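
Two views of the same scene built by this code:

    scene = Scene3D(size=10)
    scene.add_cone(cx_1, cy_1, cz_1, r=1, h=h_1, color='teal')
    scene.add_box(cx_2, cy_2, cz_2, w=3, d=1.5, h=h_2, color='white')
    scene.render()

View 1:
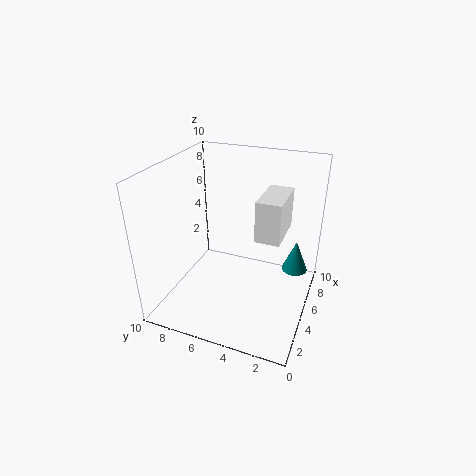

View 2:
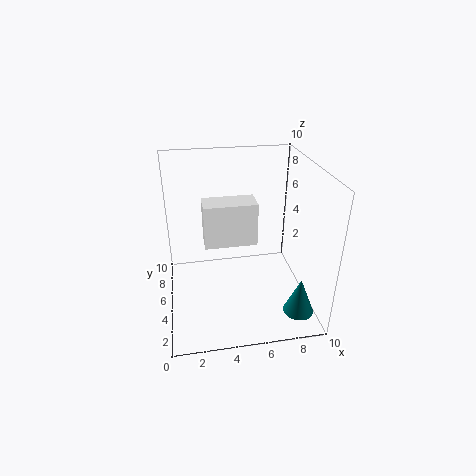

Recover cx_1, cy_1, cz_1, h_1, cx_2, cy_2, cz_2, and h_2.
cx_1 = 8.5
cy_1 = 1.5
cz_1 = 1
h_1 = 2.5
cx_2 = 2.5
cy_2 = 1.5
cz_2 = 6.5
h_2 = 2.5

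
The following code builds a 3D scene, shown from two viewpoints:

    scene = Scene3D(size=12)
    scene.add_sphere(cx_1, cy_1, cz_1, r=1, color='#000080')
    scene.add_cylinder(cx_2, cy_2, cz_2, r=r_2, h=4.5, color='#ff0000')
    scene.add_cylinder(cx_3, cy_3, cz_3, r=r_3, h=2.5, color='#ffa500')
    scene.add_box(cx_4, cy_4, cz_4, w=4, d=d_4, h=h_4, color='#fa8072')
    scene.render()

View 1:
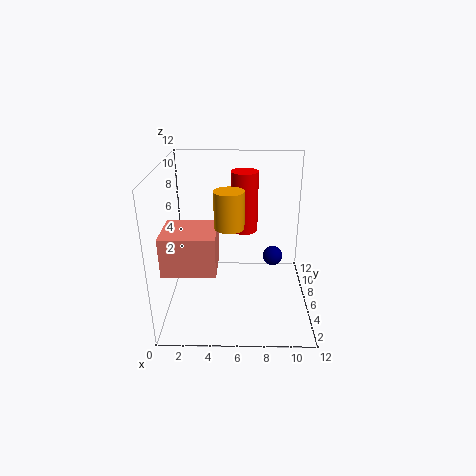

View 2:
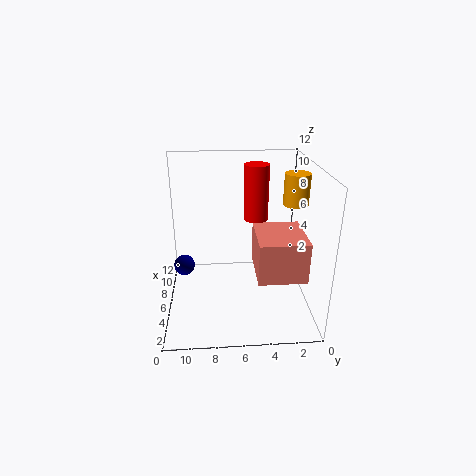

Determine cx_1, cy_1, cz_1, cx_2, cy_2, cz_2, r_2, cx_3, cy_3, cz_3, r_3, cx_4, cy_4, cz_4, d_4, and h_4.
cx_1 = 9.5
cy_1 = 11
cz_1 = 1.5
cx_2 = 6.5
cy_2 = 4.5
cz_2 = 7.5
r_2 = 1
cx_3 = 5.5
cy_3 = 1.5
cz_3 = 9
r_3 = 1
cx_4 = 0.5
cy_4 = 1.5
cz_4 = 5
d_4 = 3.5
h_4 = 3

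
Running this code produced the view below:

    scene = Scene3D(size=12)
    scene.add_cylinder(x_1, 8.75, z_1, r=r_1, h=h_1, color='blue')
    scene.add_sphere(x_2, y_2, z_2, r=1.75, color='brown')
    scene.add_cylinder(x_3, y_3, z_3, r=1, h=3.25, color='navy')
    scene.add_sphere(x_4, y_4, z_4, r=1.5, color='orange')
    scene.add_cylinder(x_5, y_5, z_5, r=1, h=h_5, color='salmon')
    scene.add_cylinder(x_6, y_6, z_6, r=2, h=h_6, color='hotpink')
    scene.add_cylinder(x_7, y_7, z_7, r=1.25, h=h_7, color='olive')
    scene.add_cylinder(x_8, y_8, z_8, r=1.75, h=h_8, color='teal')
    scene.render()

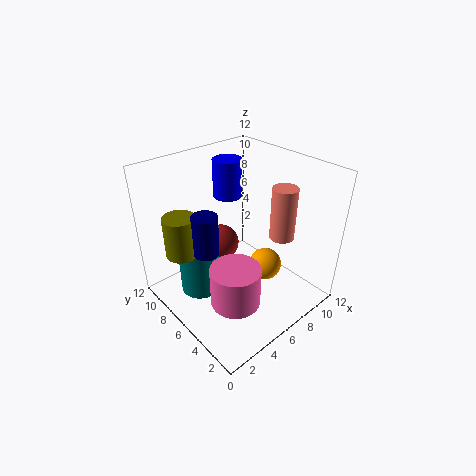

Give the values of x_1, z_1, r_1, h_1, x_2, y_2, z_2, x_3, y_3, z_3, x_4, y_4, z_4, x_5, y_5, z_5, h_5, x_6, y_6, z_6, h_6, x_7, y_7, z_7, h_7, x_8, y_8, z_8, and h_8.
x_1 = 7.25; z_1 = 8.5; r_1 = 1.25; h_1 = 3.25; x_2 = 7.5; y_2 = 10.25; z_2 = 2.75; x_3 = 2.75; y_3 = 6; z_3 = 6; x_4 = 9.25; y_4 = 5.75; z_4 = 1.75; x_5 = 8.25; y_5 = 3.25; z_5 = 6.5; h_5 = 4.25; x_6 = 3.75; y_6 = 3.75; z_6 = 2; h_6 = 3.25; x_7 = 1.5; y_7 = 7.5; z_7 = 5.75; h_7 = 3.25; x_8 = 3.5; y_8 = 8.25; z_8 = 0.75; h_8 = 5.75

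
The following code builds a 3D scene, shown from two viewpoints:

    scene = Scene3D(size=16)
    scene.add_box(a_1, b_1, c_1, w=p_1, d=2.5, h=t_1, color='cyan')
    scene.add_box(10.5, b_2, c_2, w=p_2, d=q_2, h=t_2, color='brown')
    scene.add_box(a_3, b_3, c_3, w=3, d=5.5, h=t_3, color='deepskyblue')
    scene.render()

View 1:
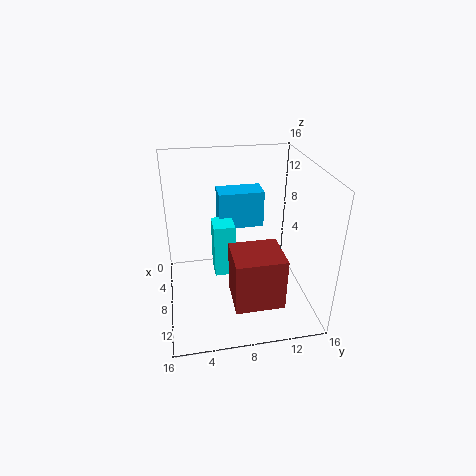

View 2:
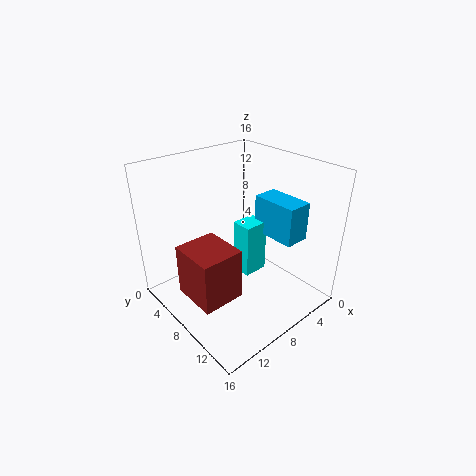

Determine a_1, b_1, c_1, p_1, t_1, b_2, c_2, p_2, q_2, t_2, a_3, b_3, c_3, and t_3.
a_1 = 3.5, b_1 = 5.5, c_1 = 2, p_1 = 3, t_1 = 6.5, b_2 = 6.5, c_2 = 3.5, p_2 = 4.5, q_2 = 5, t_2 = 5.5, a_3 = 1, b_3 = 6.5, c_3 = 7, t_3 = 4.5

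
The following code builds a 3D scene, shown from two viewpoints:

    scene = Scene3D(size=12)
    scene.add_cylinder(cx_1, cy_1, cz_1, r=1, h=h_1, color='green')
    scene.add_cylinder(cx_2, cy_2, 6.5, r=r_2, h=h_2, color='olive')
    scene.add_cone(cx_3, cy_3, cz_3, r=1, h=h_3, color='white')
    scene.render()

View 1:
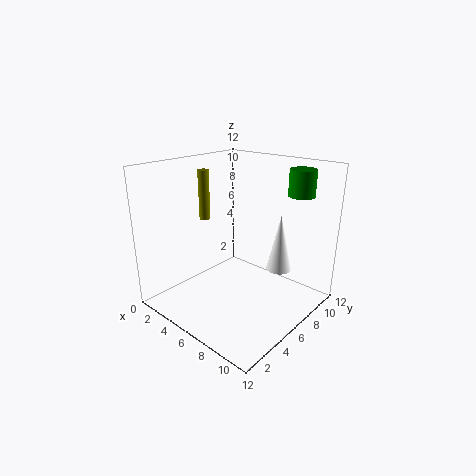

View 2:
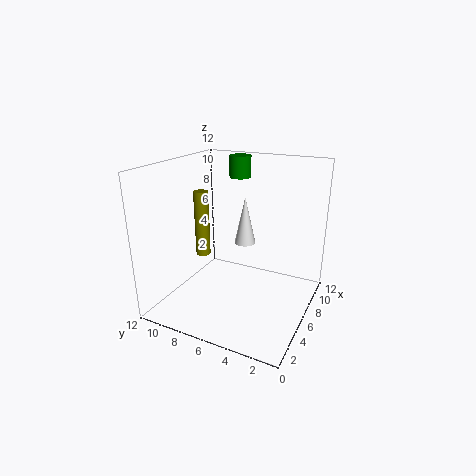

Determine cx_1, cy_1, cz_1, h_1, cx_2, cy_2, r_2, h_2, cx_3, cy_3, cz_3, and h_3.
cx_1 = 10.5, cy_1 = 8, cz_1 = 10, h_1 = 2, cx_2 = 1.5, cy_2 = 6.5, r_2 = 0.5, h_2 = 4.5, cx_3 = 9.5, cy_3 = 7, cz_3 = 4, h_3 = 4.5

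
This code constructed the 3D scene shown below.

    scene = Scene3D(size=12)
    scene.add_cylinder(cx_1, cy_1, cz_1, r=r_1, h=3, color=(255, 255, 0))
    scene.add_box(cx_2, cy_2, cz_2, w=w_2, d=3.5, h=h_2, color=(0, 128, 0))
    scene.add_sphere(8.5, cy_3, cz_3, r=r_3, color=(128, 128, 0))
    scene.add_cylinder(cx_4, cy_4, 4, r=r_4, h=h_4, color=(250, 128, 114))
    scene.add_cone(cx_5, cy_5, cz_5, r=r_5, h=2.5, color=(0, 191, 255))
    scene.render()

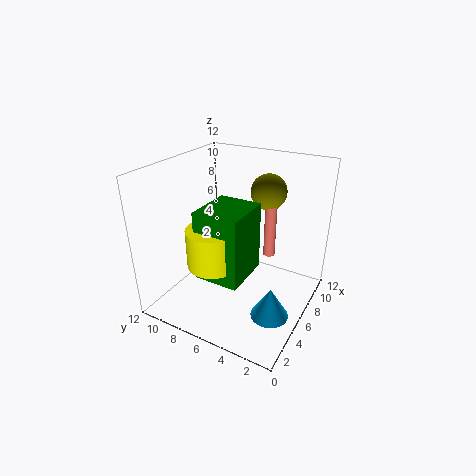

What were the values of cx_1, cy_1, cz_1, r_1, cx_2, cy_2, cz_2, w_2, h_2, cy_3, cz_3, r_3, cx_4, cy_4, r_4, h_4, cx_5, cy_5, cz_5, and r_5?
cx_1 = 3; cy_1 = 6.5; cz_1 = 5; r_1 = 2; cx_2 = 2; cy_2 = 4; cz_2 = 4; w_2 = 4; h_2 = 5.5; cy_3 = 4.5; cz_3 = 9.5; r_3 = 1.5; cx_4 = 8; cy_4 = 4; r_4 = 0.5; h_4 = 4.5; cx_5 = 4; cy_5 = 2; cz_5 = 1; r_5 = 1.5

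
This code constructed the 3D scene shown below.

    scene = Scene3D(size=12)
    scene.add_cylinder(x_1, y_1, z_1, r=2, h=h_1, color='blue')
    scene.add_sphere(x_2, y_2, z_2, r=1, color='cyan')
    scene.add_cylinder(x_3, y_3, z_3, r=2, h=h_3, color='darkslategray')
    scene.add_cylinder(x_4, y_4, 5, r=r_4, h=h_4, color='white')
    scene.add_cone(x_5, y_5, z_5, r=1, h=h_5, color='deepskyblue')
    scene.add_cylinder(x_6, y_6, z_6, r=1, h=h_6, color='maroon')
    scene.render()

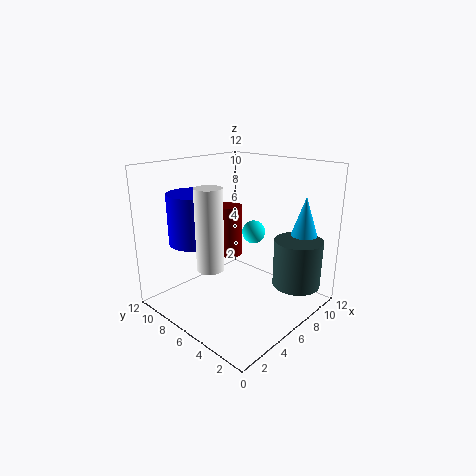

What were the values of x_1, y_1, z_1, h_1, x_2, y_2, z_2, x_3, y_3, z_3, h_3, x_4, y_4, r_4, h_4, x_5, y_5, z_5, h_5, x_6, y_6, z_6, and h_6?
x_1 = 3
y_1 = 8
z_1 = 6
h_1 = 4
x_2 = 8
y_2 = 6
z_2 = 6
x_3 = 9
y_3 = 2
z_3 = 2
h_3 = 4
x_4 = 2
y_4 = 5
r_4 = 1
h_4 = 6
x_5 = 8
y_5 = 1
z_5 = 7
h_5 = 3
x_6 = 5
y_6 = 6
z_6 = 5
h_6 = 4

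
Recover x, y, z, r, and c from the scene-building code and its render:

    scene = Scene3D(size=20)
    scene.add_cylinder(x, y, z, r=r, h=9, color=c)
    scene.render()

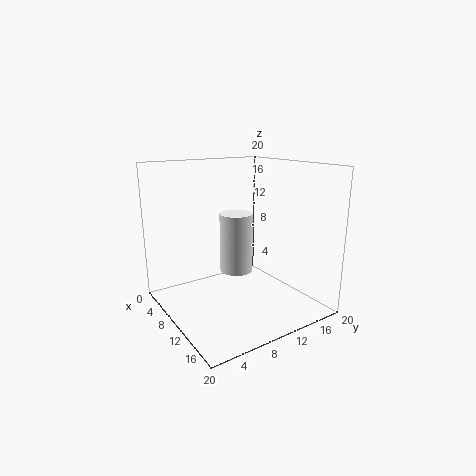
x = 6.5; y = 12; z = 3.5; r = 2.5; c = 'white'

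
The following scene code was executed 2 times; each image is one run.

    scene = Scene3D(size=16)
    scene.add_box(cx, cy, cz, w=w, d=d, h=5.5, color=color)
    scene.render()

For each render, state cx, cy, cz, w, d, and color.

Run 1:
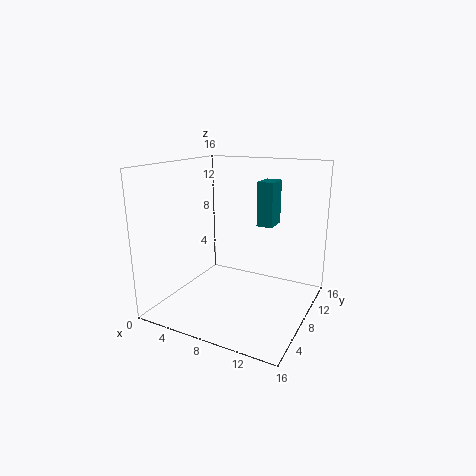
cx = 8; cy = 13; cz = 8; w = 2; d = 3; color = 'teal'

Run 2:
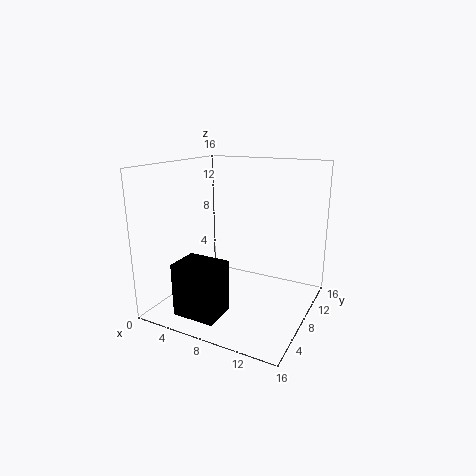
cx = 4.5; cy = 0.5; cz = 1.5; w = 4.5; d = 3.5; color = 'black'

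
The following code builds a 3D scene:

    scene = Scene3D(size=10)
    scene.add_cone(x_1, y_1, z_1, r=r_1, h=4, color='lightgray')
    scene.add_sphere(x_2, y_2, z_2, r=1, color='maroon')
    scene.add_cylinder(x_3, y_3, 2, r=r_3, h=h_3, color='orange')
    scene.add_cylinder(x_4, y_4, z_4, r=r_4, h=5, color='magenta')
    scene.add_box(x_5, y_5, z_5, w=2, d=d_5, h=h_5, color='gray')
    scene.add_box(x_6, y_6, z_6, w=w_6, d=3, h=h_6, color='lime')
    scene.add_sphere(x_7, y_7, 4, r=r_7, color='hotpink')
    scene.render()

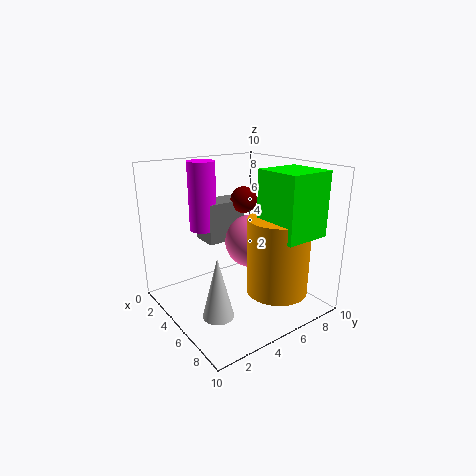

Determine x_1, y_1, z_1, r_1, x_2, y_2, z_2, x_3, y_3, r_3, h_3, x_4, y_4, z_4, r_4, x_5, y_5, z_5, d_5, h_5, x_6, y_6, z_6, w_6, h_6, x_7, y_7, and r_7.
x_1 = 7, y_1 = 2, z_1 = 1, r_1 = 1, x_2 = 3, y_2 = 7, z_2 = 7, x_3 = 8, y_3 = 6, r_3 = 2, h_3 = 5, x_4 = 2, y_4 = 4, z_4 = 5, r_4 = 1, x_5 = 1, y_5 = 4, z_5 = 4, d_5 = 3, h_5 = 3, x_6 = 7, y_6 = 5, z_6 = 6, w_6 = 3, h_6 = 4, x_7 = 4, y_7 = 7, r_7 = 2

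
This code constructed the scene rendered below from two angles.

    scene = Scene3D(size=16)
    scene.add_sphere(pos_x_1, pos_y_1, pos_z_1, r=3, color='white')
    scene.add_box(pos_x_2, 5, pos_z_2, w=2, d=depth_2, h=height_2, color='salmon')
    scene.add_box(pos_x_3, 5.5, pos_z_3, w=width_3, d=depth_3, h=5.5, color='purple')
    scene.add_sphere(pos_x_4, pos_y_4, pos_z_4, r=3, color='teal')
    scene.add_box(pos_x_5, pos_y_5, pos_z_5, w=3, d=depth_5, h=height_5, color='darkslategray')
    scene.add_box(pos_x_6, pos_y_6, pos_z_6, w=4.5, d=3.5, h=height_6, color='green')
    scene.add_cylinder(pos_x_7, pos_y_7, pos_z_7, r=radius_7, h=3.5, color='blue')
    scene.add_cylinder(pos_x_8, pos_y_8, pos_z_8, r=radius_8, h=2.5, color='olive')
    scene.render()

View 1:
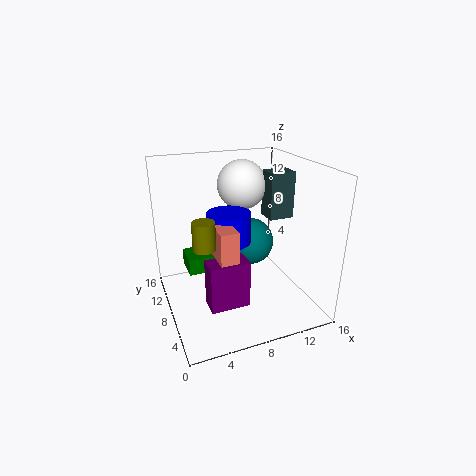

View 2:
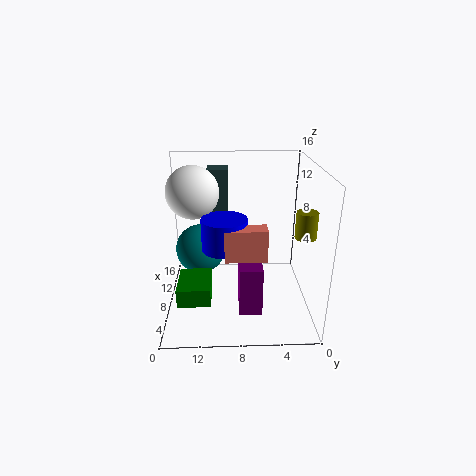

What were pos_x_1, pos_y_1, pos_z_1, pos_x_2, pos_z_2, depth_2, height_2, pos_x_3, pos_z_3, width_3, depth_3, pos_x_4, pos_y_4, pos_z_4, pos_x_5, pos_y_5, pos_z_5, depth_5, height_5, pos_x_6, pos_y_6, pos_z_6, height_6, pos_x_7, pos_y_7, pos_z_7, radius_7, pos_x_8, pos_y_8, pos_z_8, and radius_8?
pos_x_1 = 10.5; pos_y_1 = 13; pos_z_1 = 12.5; pos_x_2 = 5; pos_z_2 = 6.5; depth_2 = 4.5; height_2 = 3.5; pos_x_3 = 4; pos_z_3 = 0.5; width_3 = 4.5; depth_3 = 2.5; pos_x_4 = 11.5; pos_y_4 = 12.5; pos_z_4 = 5; pos_x_5 = 12.5; pos_y_5 = 9; pos_z_5 = 9; depth_5 = 2.5; height_5 = 5.5; pos_x_6 = 3; pos_y_6 = 11; pos_z_6 = 2.5; height_6 = 2; pos_x_7 = 7.5; pos_y_7 = 9.5; pos_z_7 = 7; radius_7 = 2.5; pos_x_8 = 2.5; pos_y_8 = 2; pos_z_8 = 10.5; radius_8 = 1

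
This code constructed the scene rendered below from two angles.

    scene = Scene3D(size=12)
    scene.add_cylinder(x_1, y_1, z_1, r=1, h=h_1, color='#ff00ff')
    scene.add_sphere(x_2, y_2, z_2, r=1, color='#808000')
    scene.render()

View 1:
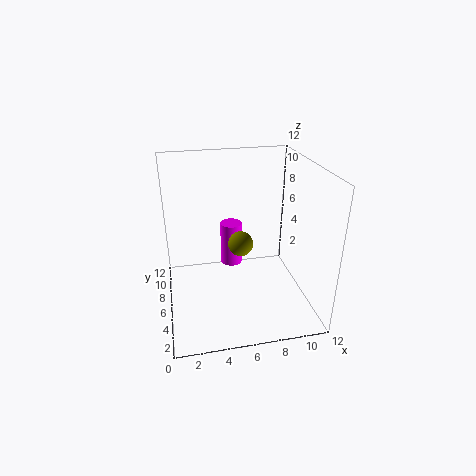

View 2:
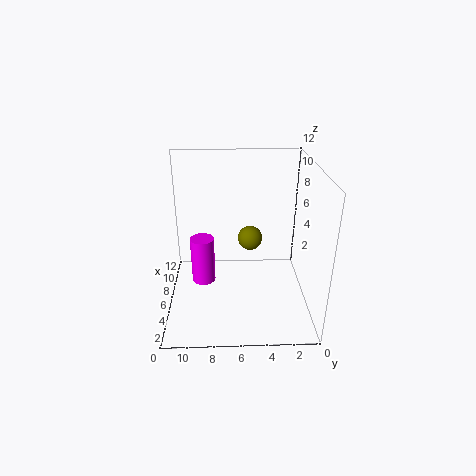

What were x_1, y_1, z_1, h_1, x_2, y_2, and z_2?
x_1 = 6
y_1 = 9
z_1 = 2
h_1 = 4
x_2 = 6
y_2 = 5
z_2 = 6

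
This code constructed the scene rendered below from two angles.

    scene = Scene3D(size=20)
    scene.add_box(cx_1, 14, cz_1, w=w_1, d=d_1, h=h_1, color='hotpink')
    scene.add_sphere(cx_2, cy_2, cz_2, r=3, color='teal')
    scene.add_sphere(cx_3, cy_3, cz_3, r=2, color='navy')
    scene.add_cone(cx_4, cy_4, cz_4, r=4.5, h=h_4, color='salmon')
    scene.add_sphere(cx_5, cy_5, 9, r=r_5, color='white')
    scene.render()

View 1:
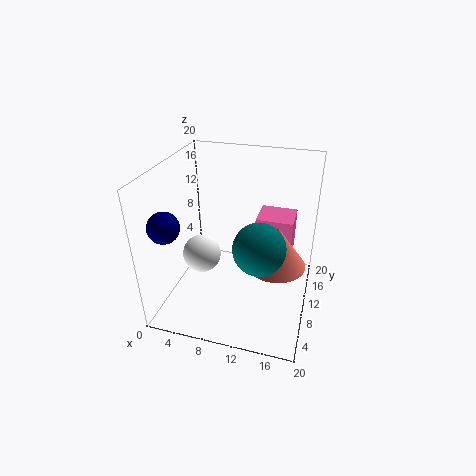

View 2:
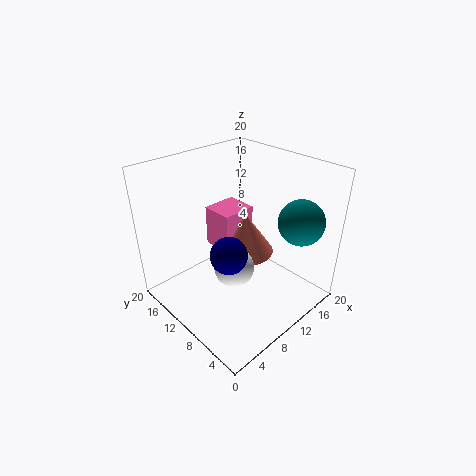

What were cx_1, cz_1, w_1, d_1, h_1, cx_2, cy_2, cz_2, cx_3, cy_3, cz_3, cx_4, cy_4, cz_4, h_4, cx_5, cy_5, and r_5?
cx_1 = 11.5; cz_1 = 4.5; w_1 = 5.5; d_1 = 5; h_1 = 6.5; cx_2 = 14.5; cy_2 = 3; cz_2 = 13.5; cx_3 = 2.5; cy_3 = 3.5; cz_3 = 14; cx_4 = 15; cy_4 = 13.5; cz_4 = 4; h_4 = 6.5; cx_5 = 6; cy_5 = 6.5; r_5 = 2.5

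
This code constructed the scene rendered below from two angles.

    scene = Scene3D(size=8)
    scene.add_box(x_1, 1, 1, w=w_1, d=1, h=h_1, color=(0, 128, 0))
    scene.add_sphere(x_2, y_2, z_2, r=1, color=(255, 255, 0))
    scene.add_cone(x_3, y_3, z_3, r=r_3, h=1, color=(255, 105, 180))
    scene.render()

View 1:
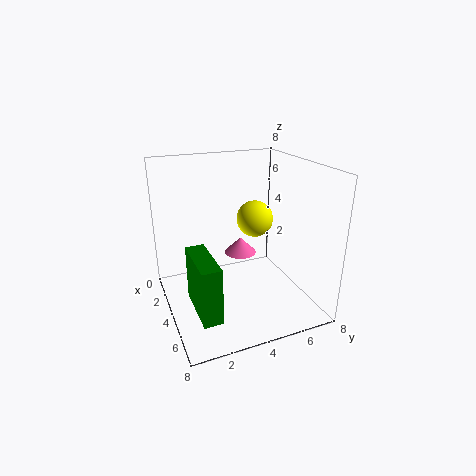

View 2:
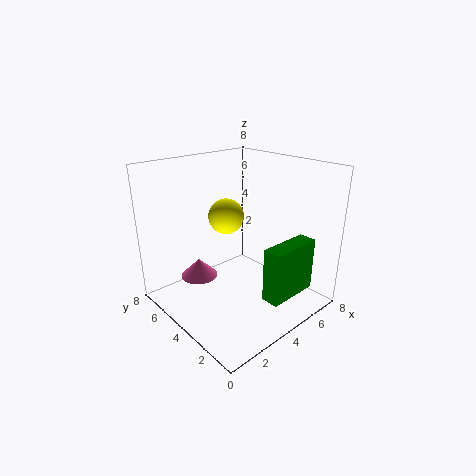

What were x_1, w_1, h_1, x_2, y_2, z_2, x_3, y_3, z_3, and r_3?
x_1 = 4, w_1 = 3, h_1 = 3, x_2 = 4, y_2 = 5, z_2 = 5, x_3 = 2, y_3 = 5, z_3 = 2, r_3 = 1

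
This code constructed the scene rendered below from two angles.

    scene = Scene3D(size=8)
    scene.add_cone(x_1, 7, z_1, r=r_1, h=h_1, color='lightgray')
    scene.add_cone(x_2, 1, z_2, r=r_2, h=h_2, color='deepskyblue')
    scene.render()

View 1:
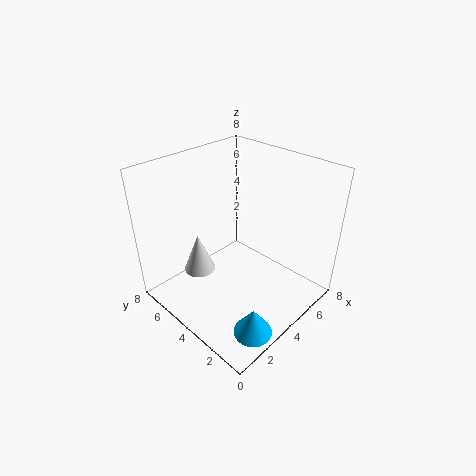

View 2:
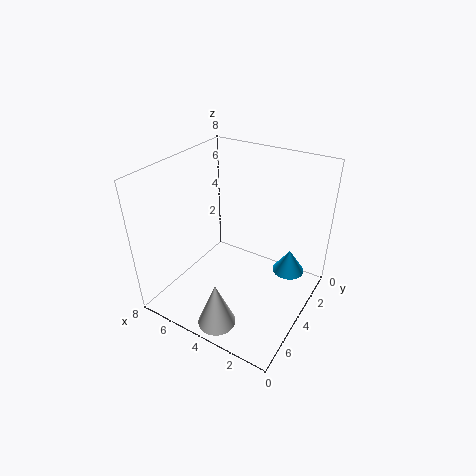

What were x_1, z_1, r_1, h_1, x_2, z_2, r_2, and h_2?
x_1 = 3.5; z_1 = 0.5; r_1 = 1; h_1 = 2.5; x_2 = 2; z_2 = 0.5; r_2 = 1; h_2 = 1.5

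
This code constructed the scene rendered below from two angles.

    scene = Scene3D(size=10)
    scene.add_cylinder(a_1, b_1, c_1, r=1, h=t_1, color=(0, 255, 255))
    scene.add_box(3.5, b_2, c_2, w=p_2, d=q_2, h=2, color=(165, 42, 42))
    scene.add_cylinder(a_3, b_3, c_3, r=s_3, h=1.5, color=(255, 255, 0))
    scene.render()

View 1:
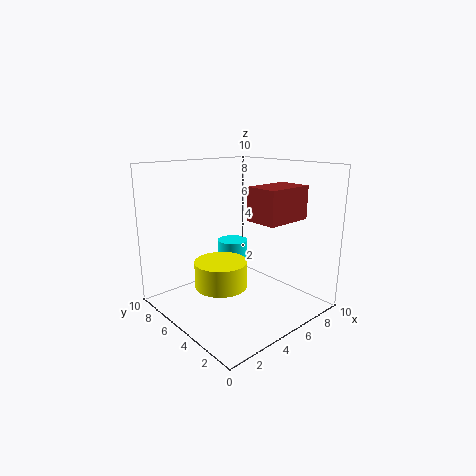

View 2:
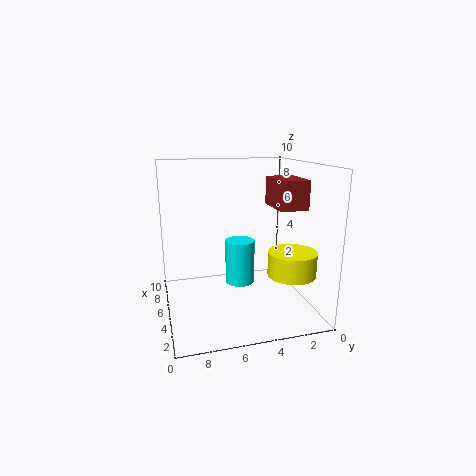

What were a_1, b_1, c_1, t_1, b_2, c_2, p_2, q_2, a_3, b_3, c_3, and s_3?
a_1 = 4.5; b_1 = 5; c_1 = 2; t_1 = 3; b_2 = 0.5; c_2 = 7; p_2 = 3; q_2 = 2; a_3 = 1.5; b_3 = 2.5; c_3 = 3.5; s_3 = 1.5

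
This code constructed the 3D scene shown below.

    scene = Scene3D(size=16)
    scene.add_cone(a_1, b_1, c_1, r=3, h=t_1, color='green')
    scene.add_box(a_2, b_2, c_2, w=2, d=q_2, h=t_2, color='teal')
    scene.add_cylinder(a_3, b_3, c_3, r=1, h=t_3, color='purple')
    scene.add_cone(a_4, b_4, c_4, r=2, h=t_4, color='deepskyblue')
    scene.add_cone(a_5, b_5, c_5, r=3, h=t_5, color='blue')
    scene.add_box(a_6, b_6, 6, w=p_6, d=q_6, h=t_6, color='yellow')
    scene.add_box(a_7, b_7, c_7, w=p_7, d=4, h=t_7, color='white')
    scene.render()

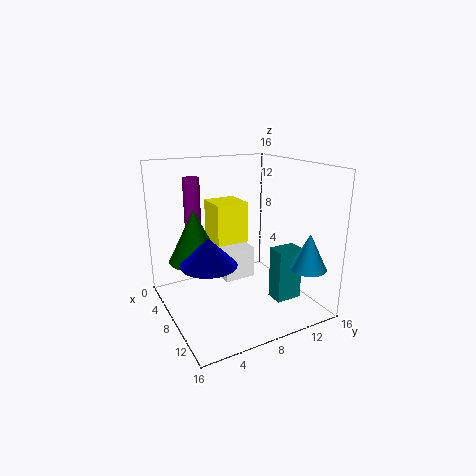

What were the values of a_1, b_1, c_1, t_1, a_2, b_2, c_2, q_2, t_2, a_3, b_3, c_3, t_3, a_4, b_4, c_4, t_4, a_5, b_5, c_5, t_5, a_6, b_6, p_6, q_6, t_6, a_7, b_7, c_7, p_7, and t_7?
a_1 = 5; b_1 = 4; c_1 = 5; t_1 = 6; a_2 = 10; b_2 = 11; c_2 = 1; q_2 = 3; t_2 = 6; a_3 = 2; b_3 = 5; c_3 = 7; t_3 = 7; a_4 = 13; b_4 = 14; c_4 = 5; t_4 = 4; a_5 = 9; b_5 = 4; c_5 = 6; t_5 = 3; a_6 = 1; b_6 = 7; p_6 = 4; q_6 = 4; t_6 = 5; a_7 = 1; b_7 = 8; c_7 = 1; p_7 = 4; t_7 = 4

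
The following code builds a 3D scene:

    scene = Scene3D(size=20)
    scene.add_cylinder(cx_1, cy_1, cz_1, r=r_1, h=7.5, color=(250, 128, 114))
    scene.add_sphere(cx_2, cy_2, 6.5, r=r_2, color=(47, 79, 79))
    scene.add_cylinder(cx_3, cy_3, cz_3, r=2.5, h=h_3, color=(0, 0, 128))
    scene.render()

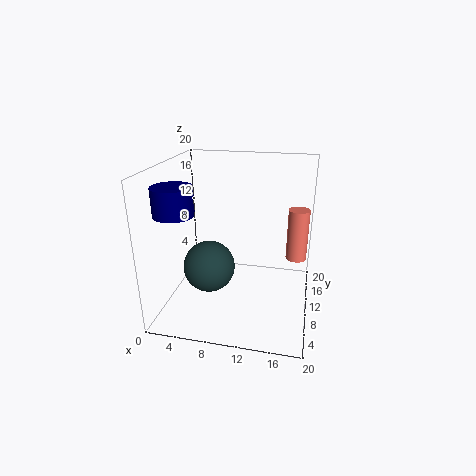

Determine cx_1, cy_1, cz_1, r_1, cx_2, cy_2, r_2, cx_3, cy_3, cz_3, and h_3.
cx_1 = 18; cy_1 = 13.5; cz_1 = 6; r_1 = 1.5; cx_2 = 6.5; cy_2 = 7.5; r_2 = 3.5; cx_3 = 3.5; cy_3 = 4; cz_3 = 15; h_3 = 3.5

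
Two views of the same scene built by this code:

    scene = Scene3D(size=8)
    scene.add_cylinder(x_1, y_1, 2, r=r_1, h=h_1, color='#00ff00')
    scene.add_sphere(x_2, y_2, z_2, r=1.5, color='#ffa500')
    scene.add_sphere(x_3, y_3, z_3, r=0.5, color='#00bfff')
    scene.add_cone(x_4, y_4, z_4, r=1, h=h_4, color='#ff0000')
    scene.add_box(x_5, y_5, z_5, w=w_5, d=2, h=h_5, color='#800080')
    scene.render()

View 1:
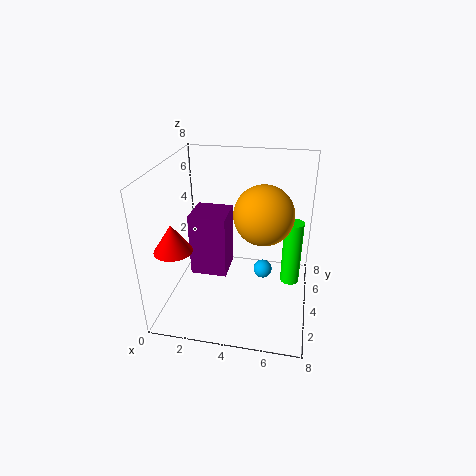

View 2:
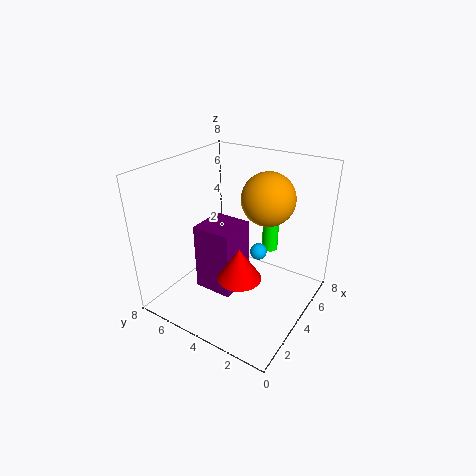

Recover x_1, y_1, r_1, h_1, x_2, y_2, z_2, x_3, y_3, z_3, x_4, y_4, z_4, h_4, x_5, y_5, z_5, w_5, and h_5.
x_1 = 7, y_1 = 3.5, r_1 = 0.5, h_1 = 3.5, x_2 = 5.5, y_2 = 3, z_2 = 6, x_3 = 5.5, y_3 = 3.5, z_3 = 2.5, x_4 = 1, y_4 = 2, z_4 = 4, h_4 = 1.5, x_5 = 1.5, y_5 = 3, z_5 = 2, w_5 = 2, h_5 = 3.5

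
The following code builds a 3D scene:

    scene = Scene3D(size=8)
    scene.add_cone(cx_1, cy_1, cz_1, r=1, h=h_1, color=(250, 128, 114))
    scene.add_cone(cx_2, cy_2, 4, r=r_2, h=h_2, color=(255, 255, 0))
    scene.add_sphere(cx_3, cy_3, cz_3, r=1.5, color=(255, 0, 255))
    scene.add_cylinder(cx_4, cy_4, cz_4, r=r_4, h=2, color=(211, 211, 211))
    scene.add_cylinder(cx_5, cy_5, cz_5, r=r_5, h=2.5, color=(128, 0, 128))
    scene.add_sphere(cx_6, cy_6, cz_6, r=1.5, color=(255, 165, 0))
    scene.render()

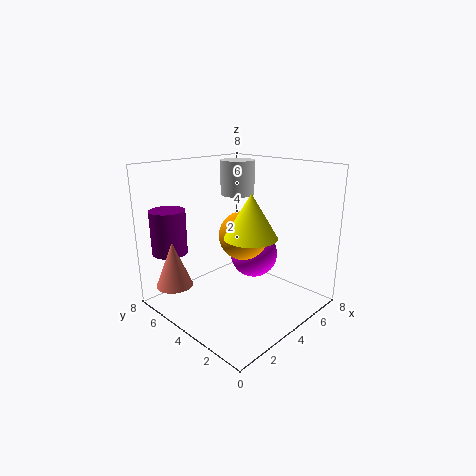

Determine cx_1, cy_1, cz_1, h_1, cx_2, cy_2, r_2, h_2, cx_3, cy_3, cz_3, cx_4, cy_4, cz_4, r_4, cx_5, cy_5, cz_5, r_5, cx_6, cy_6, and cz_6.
cx_1 = 1; cy_1 = 6; cz_1 = 1.5; h_1 = 2.5; cx_2 = 4.5; cy_2 = 3.5; r_2 = 1.5; h_2 = 2.5; cx_3 = 6.5; cy_3 = 5; cz_3 = 2; cx_4 = 5.5; cy_4 = 5.5; cz_4 = 6; r_4 = 1; cx_5 = 1.5; cy_5 = 7; cz_5 = 3; r_5 = 1; cx_6 = 5.5; cy_6 = 5; cz_6 = 3.5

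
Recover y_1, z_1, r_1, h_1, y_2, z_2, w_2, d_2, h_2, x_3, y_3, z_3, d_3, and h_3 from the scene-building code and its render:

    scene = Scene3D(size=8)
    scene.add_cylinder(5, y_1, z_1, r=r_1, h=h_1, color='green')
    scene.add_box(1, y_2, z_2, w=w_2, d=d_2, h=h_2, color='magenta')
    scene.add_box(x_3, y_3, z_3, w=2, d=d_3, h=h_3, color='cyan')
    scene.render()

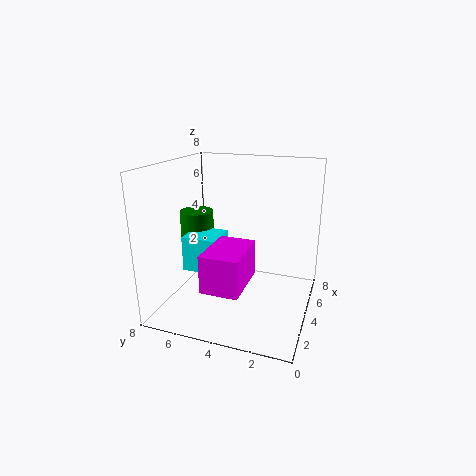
y_1 = 7; z_1 = 2; r_1 = 1; h_1 = 3; y_2 = 3; z_2 = 2; w_2 = 3; d_2 = 2; h_2 = 2; x_3 = 3; y_3 = 5; z_3 = 2; d_3 = 2; h_3 = 2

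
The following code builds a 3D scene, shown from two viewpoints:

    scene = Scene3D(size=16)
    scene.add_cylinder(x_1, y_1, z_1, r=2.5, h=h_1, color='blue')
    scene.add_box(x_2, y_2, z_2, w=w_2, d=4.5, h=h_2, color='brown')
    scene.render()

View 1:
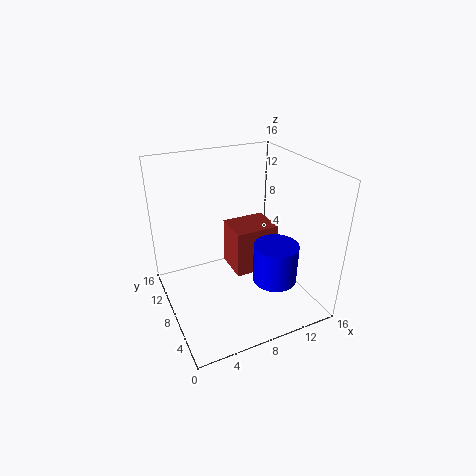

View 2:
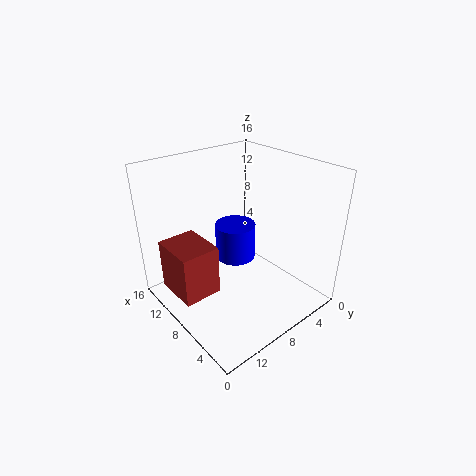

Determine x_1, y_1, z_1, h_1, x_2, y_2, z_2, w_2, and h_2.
x_1 = 11.5, y_1 = 5.5, z_1 = 3, h_1 = 4.5, x_2 = 9, y_2 = 10, z_2 = 1, w_2 = 5.5, h_2 = 6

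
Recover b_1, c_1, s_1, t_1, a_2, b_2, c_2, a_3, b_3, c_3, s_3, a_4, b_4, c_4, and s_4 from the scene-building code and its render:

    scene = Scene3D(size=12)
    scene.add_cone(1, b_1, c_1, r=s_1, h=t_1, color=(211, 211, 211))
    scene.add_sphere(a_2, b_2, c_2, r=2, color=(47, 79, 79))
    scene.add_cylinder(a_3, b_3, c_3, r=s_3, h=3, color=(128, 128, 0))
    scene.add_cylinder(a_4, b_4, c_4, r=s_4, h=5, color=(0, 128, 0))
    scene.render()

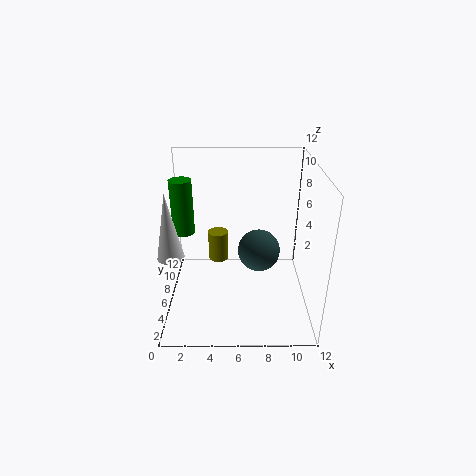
b_1 = 3
c_1 = 6
s_1 = 1
t_1 = 5
a_2 = 8
b_2 = 9
c_2 = 3
a_3 = 4
b_3 = 11
c_3 = 1
s_3 = 1
a_4 = 1
b_4 = 9
c_4 = 5
s_4 = 1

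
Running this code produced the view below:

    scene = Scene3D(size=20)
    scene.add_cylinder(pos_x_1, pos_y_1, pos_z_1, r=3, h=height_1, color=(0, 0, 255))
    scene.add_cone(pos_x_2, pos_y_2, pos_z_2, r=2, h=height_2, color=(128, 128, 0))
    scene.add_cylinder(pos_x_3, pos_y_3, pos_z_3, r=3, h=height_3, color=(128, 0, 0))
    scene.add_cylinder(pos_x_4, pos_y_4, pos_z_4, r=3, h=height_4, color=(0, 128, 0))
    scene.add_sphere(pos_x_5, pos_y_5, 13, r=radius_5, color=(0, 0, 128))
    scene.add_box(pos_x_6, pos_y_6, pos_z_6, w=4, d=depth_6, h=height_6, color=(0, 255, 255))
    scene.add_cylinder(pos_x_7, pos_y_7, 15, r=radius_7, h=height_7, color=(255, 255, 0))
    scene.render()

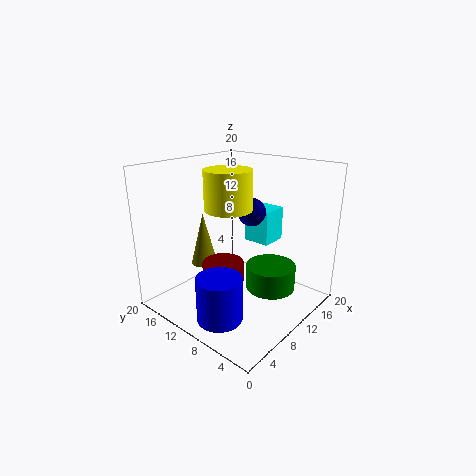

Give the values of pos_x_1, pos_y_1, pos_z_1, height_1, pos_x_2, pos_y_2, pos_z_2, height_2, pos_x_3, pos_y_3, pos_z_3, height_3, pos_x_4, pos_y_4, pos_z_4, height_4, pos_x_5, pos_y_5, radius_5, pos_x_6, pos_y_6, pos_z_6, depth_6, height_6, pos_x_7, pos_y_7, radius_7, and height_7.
pos_x_1 = 4, pos_y_1 = 8, pos_z_1 = 1, height_1 = 6, pos_x_2 = 10, pos_y_2 = 17, pos_z_2 = 4, height_2 = 8, pos_x_3 = 9, pos_y_3 = 12, pos_z_3 = 3, height_3 = 3, pos_x_4 = 8, pos_y_4 = 3, pos_z_4 = 6, height_4 = 3, pos_x_5 = 13, pos_y_5 = 10, radius_5 = 2, pos_x_6 = 14, pos_y_6 = 8, pos_z_6 = 8, depth_6 = 4, height_6 = 5, pos_x_7 = 7, pos_y_7 = 9, radius_7 = 3, height_7 = 5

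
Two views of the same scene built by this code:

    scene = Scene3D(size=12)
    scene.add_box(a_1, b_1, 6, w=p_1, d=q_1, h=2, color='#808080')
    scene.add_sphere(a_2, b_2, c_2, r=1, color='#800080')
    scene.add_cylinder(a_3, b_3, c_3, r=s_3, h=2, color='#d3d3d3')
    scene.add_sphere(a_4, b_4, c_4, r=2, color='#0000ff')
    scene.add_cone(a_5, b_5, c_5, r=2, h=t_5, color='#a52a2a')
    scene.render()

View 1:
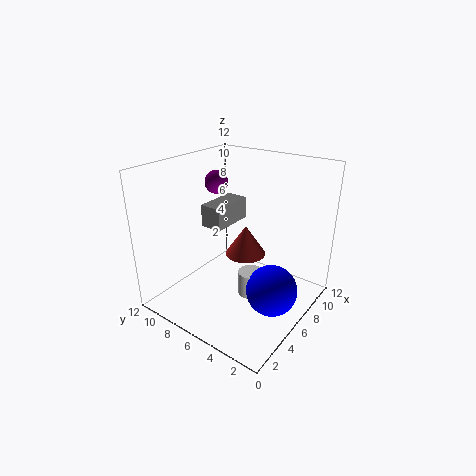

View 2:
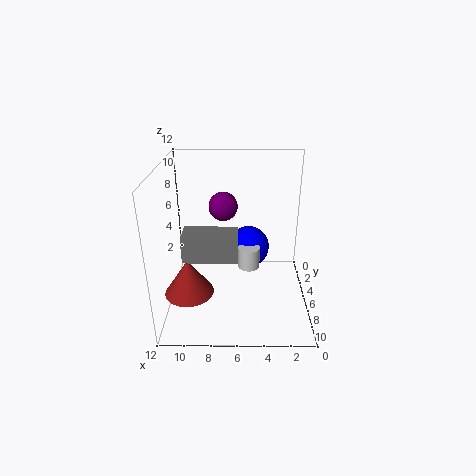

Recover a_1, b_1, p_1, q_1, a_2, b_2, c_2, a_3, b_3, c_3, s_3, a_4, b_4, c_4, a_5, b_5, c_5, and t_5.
a_1 = 6
b_1 = 8
p_1 = 4
q_1 = 2
a_2 = 7
b_2 = 9
c_2 = 10
a_3 = 5
b_3 = 4
c_3 = 2
s_3 = 1
a_4 = 5
b_4 = 2
c_4 = 3
a_5 = 10
b_5 = 8
c_5 = 2
t_5 = 3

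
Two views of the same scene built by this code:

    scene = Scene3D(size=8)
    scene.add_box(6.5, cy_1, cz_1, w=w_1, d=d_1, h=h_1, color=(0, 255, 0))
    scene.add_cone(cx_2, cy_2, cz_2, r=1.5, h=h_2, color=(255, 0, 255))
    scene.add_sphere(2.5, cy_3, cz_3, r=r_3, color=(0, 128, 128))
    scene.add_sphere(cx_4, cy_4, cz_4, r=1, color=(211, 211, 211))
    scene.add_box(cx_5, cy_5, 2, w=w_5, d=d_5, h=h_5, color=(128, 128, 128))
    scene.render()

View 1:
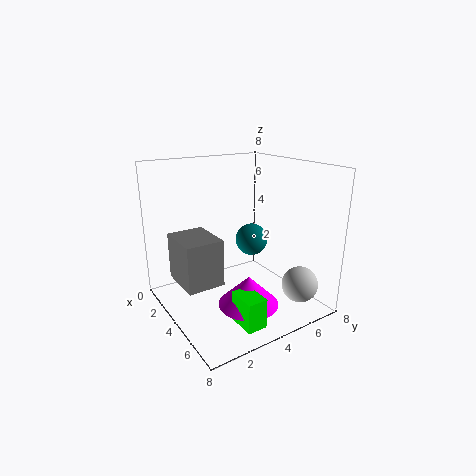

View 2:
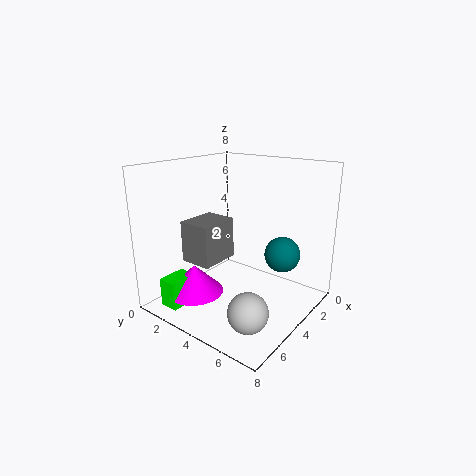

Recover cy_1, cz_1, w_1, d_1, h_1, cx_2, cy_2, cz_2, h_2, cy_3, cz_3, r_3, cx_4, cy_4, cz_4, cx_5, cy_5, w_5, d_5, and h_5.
cy_1 = 2, cz_1 = 1, w_1 = 1.5, d_1 = 1, h_1 = 1.5, cx_2 = 6.5, cy_2 = 3, cz_2 = 1.5, h_2 = 1.5, cy_3 = 6, cz_3 = 3, r_3 = 1, cx_4 = 6.5, cy_4 = 6.5, cz_4 = 1.5, cx_5 = 2.5, cy_5 = 0.5, w_5 = 2.5, d_5 = 2, h_5 = 2.5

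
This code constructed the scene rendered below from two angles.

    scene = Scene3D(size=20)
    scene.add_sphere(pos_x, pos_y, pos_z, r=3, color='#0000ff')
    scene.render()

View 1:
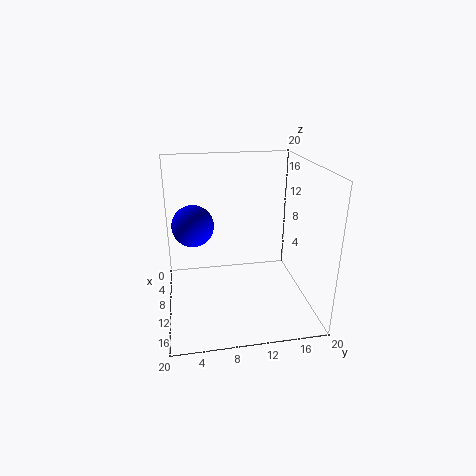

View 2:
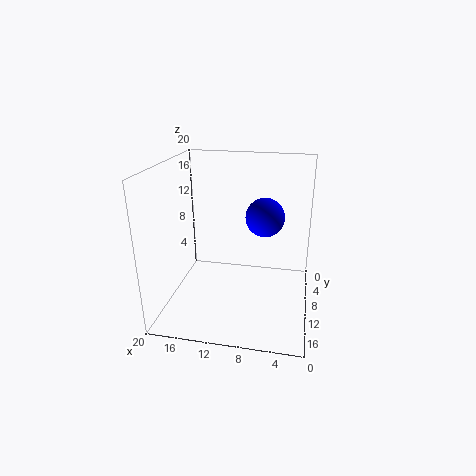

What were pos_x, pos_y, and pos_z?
pos_x = 7
pos_y = 4
pos_z = 11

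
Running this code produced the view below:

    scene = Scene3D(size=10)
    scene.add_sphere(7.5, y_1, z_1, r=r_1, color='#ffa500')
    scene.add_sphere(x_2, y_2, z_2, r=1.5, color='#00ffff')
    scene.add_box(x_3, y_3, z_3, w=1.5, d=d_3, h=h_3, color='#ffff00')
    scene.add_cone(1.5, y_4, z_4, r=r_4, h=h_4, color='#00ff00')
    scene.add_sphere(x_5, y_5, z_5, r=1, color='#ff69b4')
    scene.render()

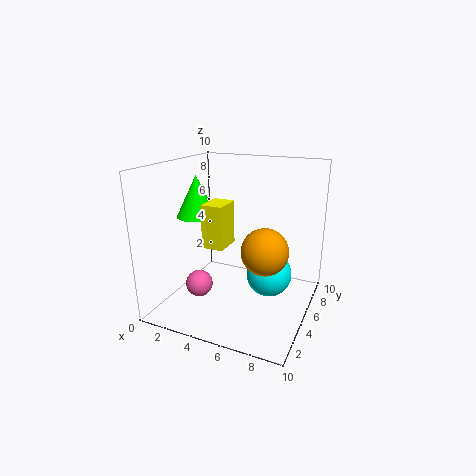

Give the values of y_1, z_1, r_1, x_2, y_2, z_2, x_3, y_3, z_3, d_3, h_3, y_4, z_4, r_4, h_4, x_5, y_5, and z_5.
y_1 = 3.5; z_1 = 5; r_1 = 1.5; x_2 = 7.5; y_2 = 4.5; z_2 = 3; x_3 = 3; y_3 = 3.5; z_3 = 4.5; d_3 = 2; h_3 = 3; y_4 = 5.5; z_4 = 6; r_4 = 1.5; h_4 = 3; x_5 = 2; y_5 = 4.5; z_5 = 1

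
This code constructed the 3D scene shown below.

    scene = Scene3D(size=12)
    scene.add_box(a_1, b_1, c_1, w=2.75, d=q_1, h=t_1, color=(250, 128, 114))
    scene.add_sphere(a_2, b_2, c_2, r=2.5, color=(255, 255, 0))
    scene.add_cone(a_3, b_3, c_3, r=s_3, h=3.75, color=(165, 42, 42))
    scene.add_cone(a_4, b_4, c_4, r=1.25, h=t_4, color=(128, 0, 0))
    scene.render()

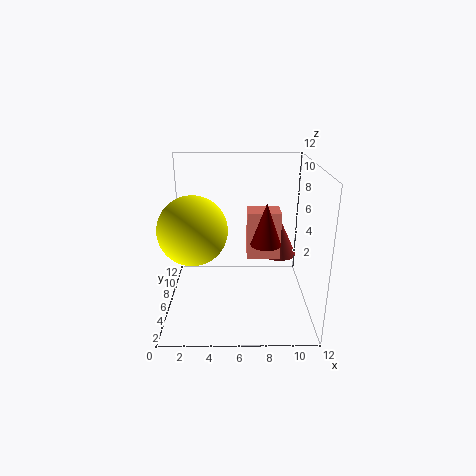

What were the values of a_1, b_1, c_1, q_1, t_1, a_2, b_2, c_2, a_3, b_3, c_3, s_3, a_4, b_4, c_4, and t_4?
a_1 = 6.75
b_1 = 5.5
c_1 = 4.25
q_1 = 2
t_1 = 4
a_2 = 2.75
b_2 = 2.75
c_2 = 8
a_3 = 10
b_3 = 10.25
c_3 = 2.5
s_3 = 1.75
a_4 = 8.25
b_4 = 5.25
c_4 = 5.75
t_4 = 3.5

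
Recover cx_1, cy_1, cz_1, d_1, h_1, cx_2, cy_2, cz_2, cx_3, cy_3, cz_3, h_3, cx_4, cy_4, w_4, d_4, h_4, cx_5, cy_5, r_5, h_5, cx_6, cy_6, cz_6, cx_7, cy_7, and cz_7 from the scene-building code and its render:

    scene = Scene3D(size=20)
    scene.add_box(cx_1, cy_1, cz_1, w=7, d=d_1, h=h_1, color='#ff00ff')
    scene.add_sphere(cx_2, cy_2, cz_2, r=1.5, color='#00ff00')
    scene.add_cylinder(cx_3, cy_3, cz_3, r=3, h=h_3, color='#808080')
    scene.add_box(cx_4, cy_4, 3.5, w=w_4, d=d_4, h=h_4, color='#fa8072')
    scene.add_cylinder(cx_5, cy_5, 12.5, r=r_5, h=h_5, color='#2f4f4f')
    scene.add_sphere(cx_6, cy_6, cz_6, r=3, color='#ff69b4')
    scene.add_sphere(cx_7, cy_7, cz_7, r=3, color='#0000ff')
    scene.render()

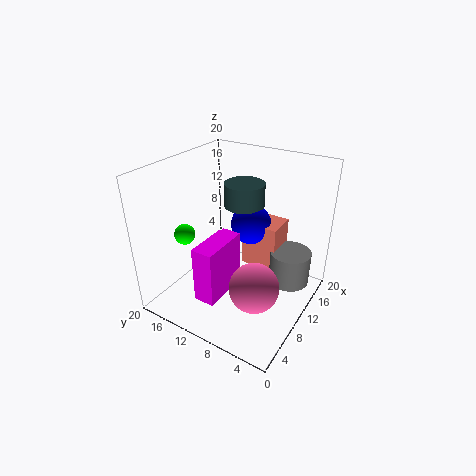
cx_1 = 3.5, cy_1 = 10, cz_1 = 2.5, d_1 = 3, h_1 = 8, cx_2 = 7.5, cy_2 = 17.5, cz_2 = 9.5, cx_3 = 15, cy_3 = 4, cz_3 = 2, h_3 = 5, cx_4 = 13.5, cy_4 = 6, w_4 = 4.5, d_4 = 5.5, h_4 = 7, cx_5 = 15, cy_5 = 12, r_5 = 3, h_5 = 3.5, cx_6 = 4, cy_6 = 4, cz_6 = 8, cx_7 = 14.5, cy_7 = 10.5, cz_7 = 10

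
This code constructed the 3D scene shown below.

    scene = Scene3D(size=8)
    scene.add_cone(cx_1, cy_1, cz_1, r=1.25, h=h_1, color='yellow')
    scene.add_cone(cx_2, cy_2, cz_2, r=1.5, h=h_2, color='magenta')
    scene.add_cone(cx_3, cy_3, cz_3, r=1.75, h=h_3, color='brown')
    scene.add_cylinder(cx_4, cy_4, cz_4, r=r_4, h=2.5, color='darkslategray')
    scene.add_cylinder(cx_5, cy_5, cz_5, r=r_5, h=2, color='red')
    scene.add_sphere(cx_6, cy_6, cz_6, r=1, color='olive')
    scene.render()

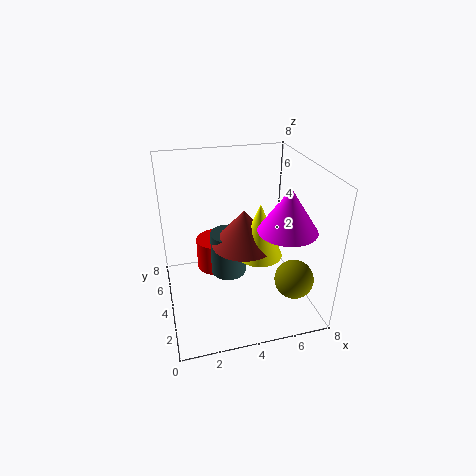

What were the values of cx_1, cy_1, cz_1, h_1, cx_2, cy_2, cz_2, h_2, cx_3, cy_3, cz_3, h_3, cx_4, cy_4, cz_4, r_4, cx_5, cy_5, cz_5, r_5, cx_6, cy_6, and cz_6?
cx_1 = 5
cy_1 = 3.25
cz_1 = 3.25
h_1 = 3
cx_2 = 6
cy_2 = 2
cz_2 = 5.25
h_2 = 2.25
cx_3 = 4.25
cy_3 = 3.75
cz_3 = 3.75
h_3 = 2
cx_4 = 3.5
cy_4 = 4.25
cz_4 = 1.75
r_4 = 1
cx_5 = 3.25
cy_5 = 6.75
cz_5 = 0.5
r_5 = 1.25
cx_6 = 6.25
cy_6 = 1.25
cz_6 = 2.75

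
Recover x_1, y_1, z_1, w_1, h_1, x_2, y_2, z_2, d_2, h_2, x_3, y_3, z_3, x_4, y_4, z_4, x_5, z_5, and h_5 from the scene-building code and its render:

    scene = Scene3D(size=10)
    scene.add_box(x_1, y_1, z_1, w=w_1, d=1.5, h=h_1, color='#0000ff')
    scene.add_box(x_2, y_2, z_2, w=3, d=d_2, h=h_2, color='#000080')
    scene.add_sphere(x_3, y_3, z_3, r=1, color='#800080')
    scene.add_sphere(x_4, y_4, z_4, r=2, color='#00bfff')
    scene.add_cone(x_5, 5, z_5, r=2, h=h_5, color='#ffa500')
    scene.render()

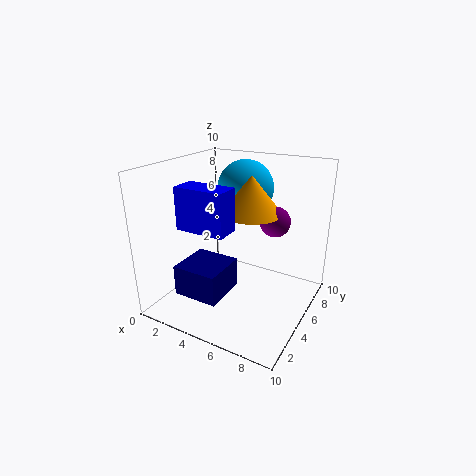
x_1 = 3.5; y_1 = 0.5; z_1 = 7; w_1 = 3; h_1 = 2.5; x_2 = 2.5; y_2 = 1; z_2 = 2; d_2 = 3; h_2 = 2; x_3 = 7.5; y_3 = 5.5; z_3 = 6.5; x_4 = 4.5; y_4 = 7; z_4 = 8; x_5 = 6; z_5 = 7; h_5 = 2.5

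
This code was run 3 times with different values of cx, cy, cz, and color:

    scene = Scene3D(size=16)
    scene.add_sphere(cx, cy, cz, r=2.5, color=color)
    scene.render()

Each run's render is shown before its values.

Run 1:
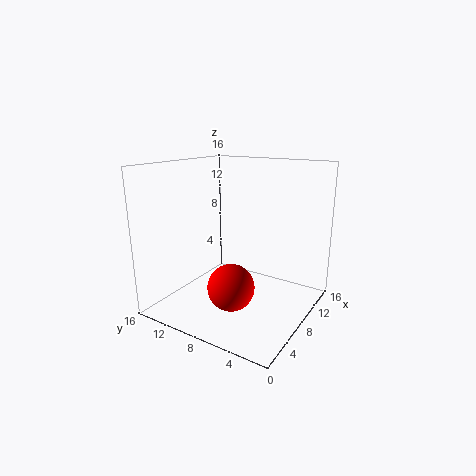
cx = 5; cy = 7; cz = 3.5; color = 'red'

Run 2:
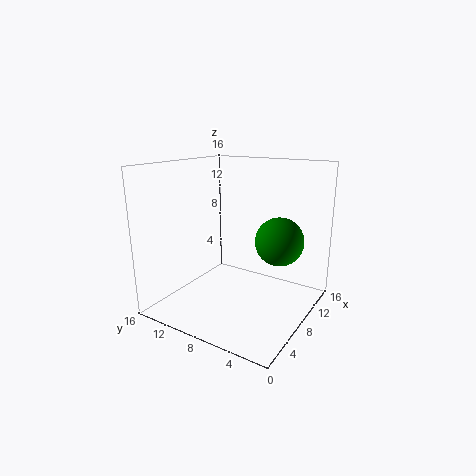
cx = 8; cy = 3; cz = 8.5; color = 'green'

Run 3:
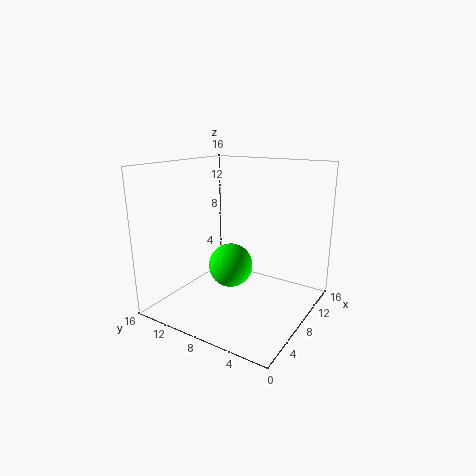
cx = 8; cy = 9; cz = 4.5; color = 'lime'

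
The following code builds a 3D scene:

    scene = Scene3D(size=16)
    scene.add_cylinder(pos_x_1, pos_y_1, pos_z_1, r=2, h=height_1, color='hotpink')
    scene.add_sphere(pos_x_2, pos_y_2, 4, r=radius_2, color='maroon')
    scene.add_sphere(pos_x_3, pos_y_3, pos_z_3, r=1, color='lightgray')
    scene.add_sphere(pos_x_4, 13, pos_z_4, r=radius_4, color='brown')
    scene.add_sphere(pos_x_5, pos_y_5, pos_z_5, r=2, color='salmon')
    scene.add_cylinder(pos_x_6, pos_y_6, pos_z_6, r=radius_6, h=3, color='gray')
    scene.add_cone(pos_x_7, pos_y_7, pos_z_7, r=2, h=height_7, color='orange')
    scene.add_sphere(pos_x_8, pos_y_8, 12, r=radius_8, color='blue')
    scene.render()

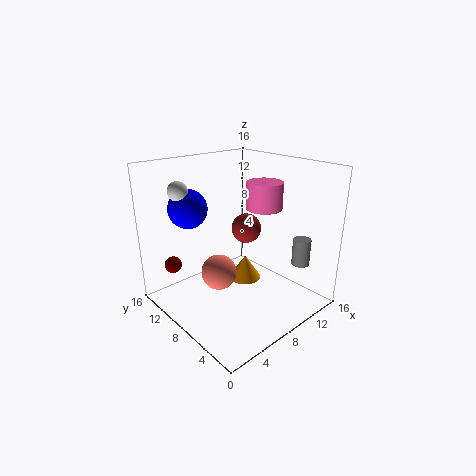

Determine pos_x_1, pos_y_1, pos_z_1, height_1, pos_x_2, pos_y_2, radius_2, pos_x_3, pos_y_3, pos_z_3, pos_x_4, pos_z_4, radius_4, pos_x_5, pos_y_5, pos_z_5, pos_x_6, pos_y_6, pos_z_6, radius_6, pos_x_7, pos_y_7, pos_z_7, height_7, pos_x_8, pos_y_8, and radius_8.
pos_x_1 = 11, pos_y_1 = 7, pos_z_1 = 11, height_1 = 3, pos_x_2 = 3, pos_y_2 = 14, radius_2 = 1, pos_x_3 = 2, pos_y_3 = 10, pos_z_3 = 14, pos_x_4 = 14, pos_z_4 = 6, radius_4 = 2, pos_x_5 = 6, pos_y_5 = 9, pos_z_5 = 4, pos_x_6 = 13, pos_y_6 = 3, pos_z_6 = 5, radius_6 = 1, pos_x_7 = 11, pos_y_7 = 10, pos_z_7 = 1, height_7 = 3, pos_x_8 = 3, pos_y_8 = 10, radius_8 = 2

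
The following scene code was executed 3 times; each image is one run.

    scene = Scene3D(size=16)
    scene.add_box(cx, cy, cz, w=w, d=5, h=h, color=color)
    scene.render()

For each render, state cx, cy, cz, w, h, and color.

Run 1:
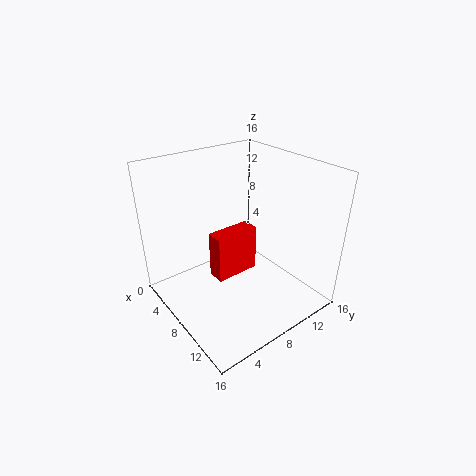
cx = 6.75
cy = 5
cz = 3.75
w = 2
h = 5.25
color = 'red'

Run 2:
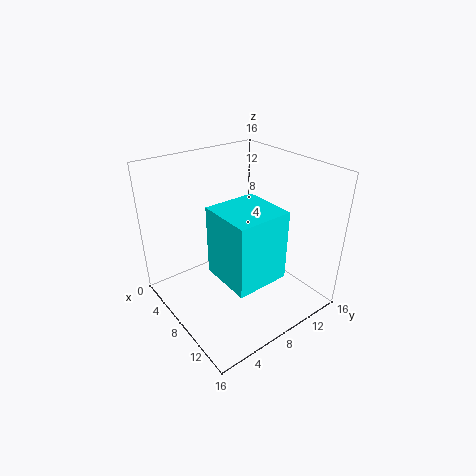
cx = 11
cy = 2.25
cz = 8
w = 5
h = 6.5
color = 'cyan'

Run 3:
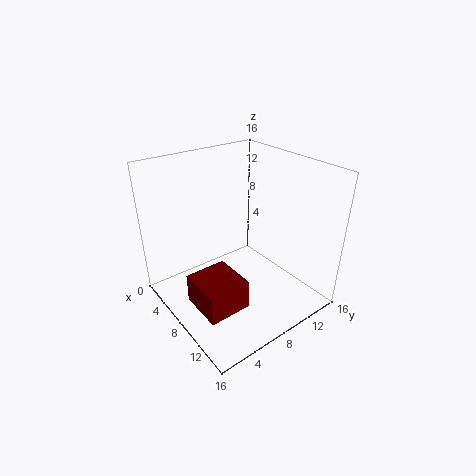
cx = 5.5
cy = 2.5
cz = 0.25
w = 5.25
h = 3.5
color = 'maroon'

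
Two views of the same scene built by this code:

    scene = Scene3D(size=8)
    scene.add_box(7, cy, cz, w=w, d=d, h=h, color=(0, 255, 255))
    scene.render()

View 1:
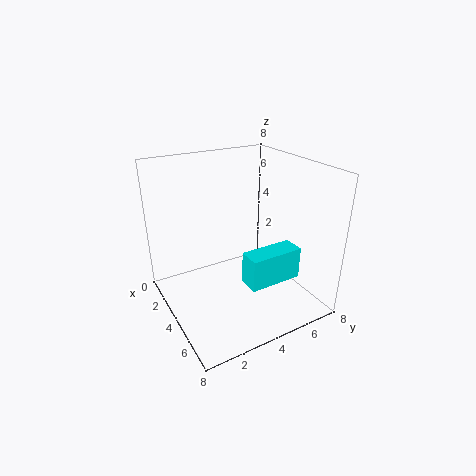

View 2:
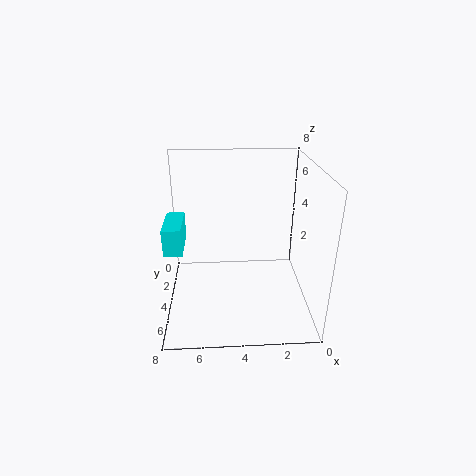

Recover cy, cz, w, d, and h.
cy = 2.5, cz = 3.5, w = 1, d = 2.5, h = 1.5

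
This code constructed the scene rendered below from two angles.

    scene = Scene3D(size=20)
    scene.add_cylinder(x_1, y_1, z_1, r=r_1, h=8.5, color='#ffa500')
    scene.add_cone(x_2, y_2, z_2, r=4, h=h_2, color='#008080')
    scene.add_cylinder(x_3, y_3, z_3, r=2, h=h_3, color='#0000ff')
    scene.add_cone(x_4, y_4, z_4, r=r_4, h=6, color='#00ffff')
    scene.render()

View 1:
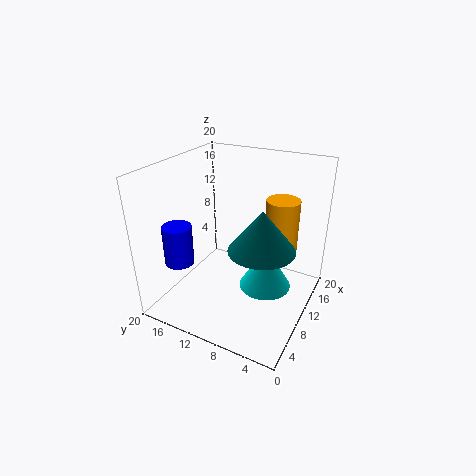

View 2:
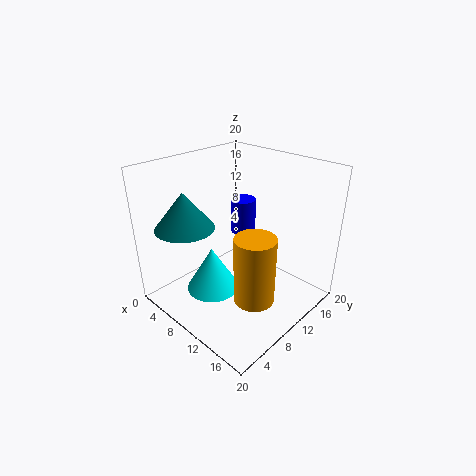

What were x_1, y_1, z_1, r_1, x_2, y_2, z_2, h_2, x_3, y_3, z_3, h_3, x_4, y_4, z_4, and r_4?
x_1 = 16.5, y_1 = 6, z_1 = 5.5, r_1 = 2.5, x_2 = 5.5, y_2 = 4.5, z_2 = 12, h_2 = 5, x_3 = 5, y_3 = 16.5, z_3 = 7, h_3 = 5.5, x_4 = 9.5, y_4 = 5.5, z_4 = 4, r_4 = 3.5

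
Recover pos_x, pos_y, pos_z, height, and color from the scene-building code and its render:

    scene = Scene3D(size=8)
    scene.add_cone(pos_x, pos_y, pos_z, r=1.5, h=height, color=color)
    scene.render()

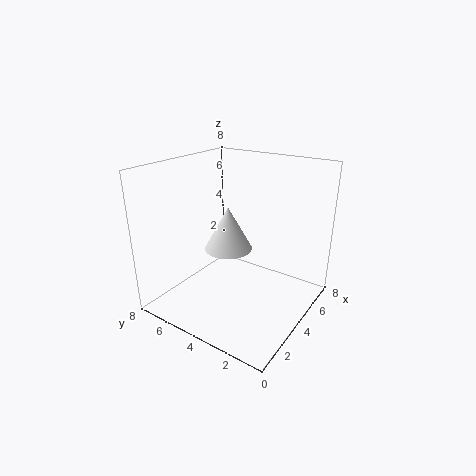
pos_x = 5.5
pos_y = 5.75
pos_z = 2.25
height = 2.75
color = 'white'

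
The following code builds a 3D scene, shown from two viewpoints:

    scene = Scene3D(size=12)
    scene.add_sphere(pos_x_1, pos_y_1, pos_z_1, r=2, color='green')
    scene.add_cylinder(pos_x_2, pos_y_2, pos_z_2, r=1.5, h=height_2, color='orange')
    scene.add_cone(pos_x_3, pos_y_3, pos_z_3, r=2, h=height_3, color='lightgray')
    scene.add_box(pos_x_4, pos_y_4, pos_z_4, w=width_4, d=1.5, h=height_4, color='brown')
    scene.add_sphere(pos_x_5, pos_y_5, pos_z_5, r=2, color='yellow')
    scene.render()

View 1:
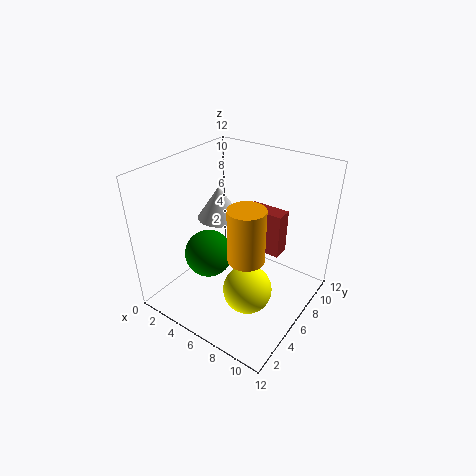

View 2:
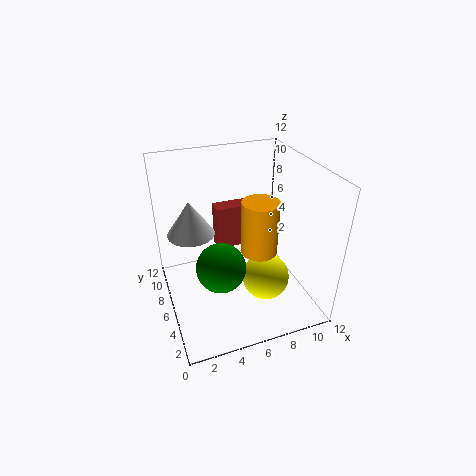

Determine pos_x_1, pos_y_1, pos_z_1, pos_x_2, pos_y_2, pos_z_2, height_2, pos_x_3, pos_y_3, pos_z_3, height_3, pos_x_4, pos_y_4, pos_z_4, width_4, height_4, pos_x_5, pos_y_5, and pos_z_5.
pos_x_1 = 4, pos_y_1 = 4.5, pos_z_1 = 4.5, pos_x_2 = 7.5, pos_y_2 = 5, pos_z_2 = 5, height_2 = 4.5, pos_x_3 = 2.5, pos_y_3 = 8, pos_z_3 = 6, height_3 = 3, pos_x_4 = 5, pos_y_4 = 8.5, pos_z_4 = 3.5, width_4 = 3.5, height_4 = 4, pos_x_5 = 8, pos_y_5 = 4.5, pos_z_5 = 2.5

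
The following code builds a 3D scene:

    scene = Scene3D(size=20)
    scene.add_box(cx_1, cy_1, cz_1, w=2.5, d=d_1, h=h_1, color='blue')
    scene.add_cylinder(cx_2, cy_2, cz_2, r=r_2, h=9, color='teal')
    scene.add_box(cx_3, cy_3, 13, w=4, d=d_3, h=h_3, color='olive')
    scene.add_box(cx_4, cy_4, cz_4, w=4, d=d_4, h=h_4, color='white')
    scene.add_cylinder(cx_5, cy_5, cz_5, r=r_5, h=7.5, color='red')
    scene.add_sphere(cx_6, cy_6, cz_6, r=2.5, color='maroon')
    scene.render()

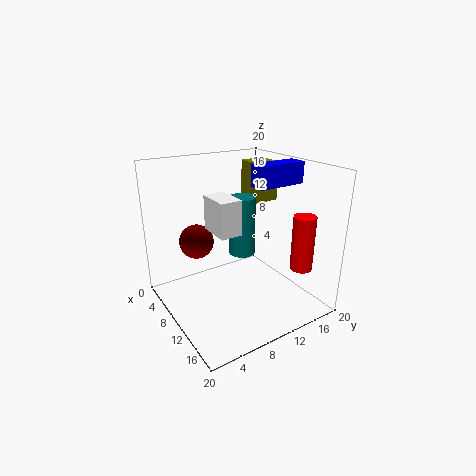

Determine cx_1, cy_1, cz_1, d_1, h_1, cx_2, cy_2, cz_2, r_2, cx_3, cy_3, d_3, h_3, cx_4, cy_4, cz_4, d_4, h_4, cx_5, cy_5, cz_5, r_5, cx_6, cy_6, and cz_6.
cx_1 = 10, cy_1 = 12, cz_1 = 17, d_1 = 7, h_1 = 3, cx_2 = 6.5, cy_2 = 13, cz_2 = 5.5, r_2 = 2, cx_3 = 2.5, cy_3 = 15.5, d_3 = 4, h_3 = 6, cx_4 = 13, cy_4 = 3.5, cz_4 = 14, d_4 = 2.5, h_4 = 4, cx_5 = 16.5, cy_5 = 16, cz_5 = 6.5, r_5 = 1.5, cx_6 = 5, cy_6 = 6, cz_6 = 8.5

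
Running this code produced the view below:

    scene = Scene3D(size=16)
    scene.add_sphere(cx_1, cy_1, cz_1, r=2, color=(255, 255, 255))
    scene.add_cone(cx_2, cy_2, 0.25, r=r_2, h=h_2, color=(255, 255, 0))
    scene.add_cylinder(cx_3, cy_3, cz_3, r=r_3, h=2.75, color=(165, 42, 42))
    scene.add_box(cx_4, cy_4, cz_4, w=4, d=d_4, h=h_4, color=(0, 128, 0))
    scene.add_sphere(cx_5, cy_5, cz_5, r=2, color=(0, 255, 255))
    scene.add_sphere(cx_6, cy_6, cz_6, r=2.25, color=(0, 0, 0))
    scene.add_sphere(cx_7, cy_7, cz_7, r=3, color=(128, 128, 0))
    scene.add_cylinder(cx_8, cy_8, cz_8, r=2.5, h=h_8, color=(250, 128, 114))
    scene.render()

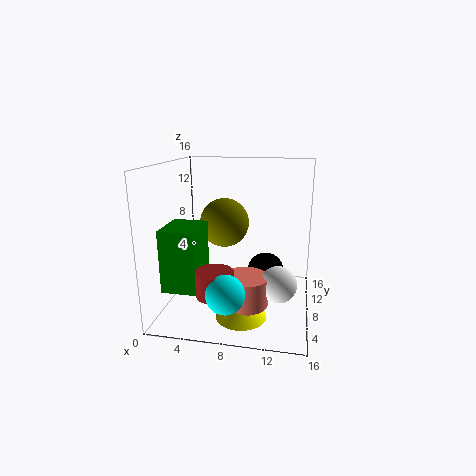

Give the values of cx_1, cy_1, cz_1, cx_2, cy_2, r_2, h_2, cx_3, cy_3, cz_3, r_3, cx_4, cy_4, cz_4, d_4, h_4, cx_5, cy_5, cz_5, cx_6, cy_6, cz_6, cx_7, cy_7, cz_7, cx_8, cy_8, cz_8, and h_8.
cx_1 = 12.75
cy_1 = 6.5
cz_1 = 3.5
cx_2 = 9
cy_2 = 4.75
r_2 = 2.75
h_2 = 2.5
cx_3 = 6.25
cy_3 = 4.25
cz_3 = 2.75
r_3 = 2
cx_4 = 0.25
cy_4 = 4
cz_4 = 2.5
d_4 = 5
h_4 = 7
cx_5 = 7.75
cy_5 = 2.75
cz_5 = 3.75
cx_6 = 10.75
cy_6 = 12
cz_6 = 2.5
cx_7 = 5.5
cy_7 = 12
cz_7 = 8.5
cx_8 = 9.25
cy_8 = 5.75
cz_8 = 1.25
h_8 = 3.25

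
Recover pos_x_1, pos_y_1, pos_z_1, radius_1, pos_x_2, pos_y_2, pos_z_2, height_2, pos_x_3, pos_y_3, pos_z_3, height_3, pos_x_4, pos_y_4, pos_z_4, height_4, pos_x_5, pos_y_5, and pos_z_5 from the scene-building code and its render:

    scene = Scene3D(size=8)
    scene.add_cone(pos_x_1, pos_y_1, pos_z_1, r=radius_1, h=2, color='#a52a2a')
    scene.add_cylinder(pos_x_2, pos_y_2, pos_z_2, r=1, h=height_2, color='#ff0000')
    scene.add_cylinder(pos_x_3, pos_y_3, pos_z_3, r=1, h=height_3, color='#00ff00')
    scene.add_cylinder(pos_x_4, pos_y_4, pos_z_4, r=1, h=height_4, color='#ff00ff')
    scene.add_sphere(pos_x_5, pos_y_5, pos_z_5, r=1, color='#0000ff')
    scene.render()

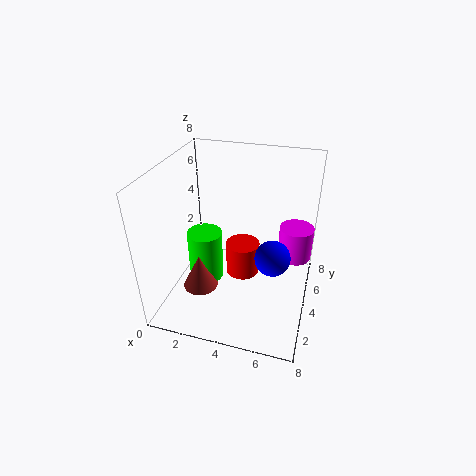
pos_x_1 = 2; pos_y_1 = 3; pos_z_1 = 1; radius_1 = 1; pos_x_2 = 4; pos_y_2 = 5; pos_z_2 = 1; height_2 = 2; pos_x_3 = 2; pos_y_3 = 4; pos_z_3 = 1; height_3 = 3; pos_x_4 = 7; pos_y_4 = 6; pos_z_4 = 2; height_4 = 2; pos_x_5 = 6; pos_y_5 = 4; pos_z_5 = 3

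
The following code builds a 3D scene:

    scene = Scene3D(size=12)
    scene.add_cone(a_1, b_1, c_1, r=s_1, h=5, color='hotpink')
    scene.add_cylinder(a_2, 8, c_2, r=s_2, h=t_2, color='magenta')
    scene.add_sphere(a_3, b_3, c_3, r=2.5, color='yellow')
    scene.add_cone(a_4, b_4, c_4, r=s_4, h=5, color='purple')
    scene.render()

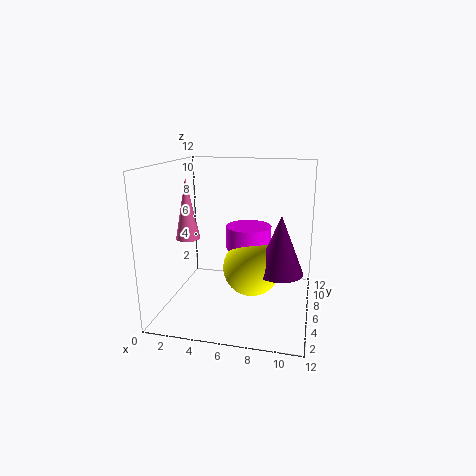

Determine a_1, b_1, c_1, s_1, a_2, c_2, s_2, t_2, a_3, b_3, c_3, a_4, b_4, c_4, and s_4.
a_1 = 2
b_1 = 5
c_1 = 6
s_1 = 1
a_2 = 6.5
c_2 = 4.5
s_2 = 2
t_2 = 2
a_3 = 7
b_3 = 7
c_3 = 3
a_4 = 9.5
b_4 = 6.5
c_4 = 3
s_4 = 2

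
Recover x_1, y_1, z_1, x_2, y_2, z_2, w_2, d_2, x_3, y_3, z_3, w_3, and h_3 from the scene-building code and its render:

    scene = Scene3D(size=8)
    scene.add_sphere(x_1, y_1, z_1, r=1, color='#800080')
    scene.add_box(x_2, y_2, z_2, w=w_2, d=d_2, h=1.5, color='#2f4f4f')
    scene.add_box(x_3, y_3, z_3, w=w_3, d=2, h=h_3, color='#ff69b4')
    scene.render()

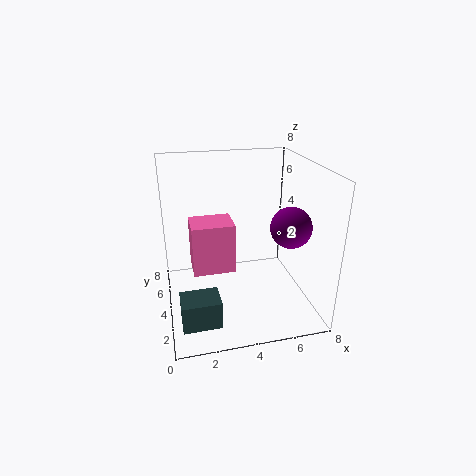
x_1 = 6
y_1 = 1.5
z_1 = 5.5
x_2 = 0.5
y_2 = 1
z_2 = 0.5
w_2 = 2
d_2 = 1.5
x_3 = 1.5
y_3 = 4.5
z_3 = 1.5
w_3 = 2.5
h_3 = 3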